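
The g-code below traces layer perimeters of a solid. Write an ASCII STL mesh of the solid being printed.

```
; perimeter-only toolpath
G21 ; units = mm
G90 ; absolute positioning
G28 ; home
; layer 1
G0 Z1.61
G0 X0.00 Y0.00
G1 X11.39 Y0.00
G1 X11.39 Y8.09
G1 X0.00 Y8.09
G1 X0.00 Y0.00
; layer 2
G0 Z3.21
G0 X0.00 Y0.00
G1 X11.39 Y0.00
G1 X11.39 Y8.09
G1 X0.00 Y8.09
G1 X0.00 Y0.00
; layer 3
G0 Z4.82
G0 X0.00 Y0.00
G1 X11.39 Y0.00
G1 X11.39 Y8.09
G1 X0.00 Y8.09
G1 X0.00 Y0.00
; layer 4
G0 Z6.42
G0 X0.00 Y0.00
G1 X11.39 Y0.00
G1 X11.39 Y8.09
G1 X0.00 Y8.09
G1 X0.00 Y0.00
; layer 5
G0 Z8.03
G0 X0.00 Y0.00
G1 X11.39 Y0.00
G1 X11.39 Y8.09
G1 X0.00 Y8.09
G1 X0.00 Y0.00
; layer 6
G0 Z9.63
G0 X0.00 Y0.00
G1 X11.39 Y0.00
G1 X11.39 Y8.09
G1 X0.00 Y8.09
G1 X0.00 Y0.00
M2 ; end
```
solid part
  facet normal 0.0000 0.0000 -1.0000
    outer loop
      vertex 11.39 8.09 0.00
      vertex 11.39 0.00 0.00
      vertex 0.00 0.00 0.00
    endloop
  endfacet
  facet normal 0.0000 0.0000 -1.0000
    outer loop
      vertex 0.00 8.09 0.00
      vertex 11.39 8.09 0.00
      vertex 0.00 0.00 0.00
    endloop
  endfacet
  facet normal 0.0000 0.0000 1.0000
    outer loop
      vertex 0.00 0.00 9.63
      vertex 11.39 0.00 9.63
      vertex 11.39 8.09 9.63
    endloop
  endfacet
  facet normal 0.0000 0.0000 1.0000
    outer loop
      vertex 0.00 0.00 9.63
      vertex 11.39 8.09 9.63
      vertex 0.00 8.09 9.63
    endloop
  endfacet
  facet normal 0.0000 -1.0000 0.0000
    outer loop
      vertex 0.00 0.00 0.00
      vertex 11.39 0.00 0.00
      vertex 11.39 0.00 9.63
    endloop
  endfacet
  facet normal 0.0000 -1.0000 0.0000
    outer loop
      vertex 0.00 0.00 0.00
      vertex 11.39 0.00 9.63
      vertex 0.00 0.00 9.63
    endloop
  endfacet
  facet normal 0.0000 1.0000 0.0000
    outer loop
      vertex 11.39 8.09 9.63
      vertex 11.39 8.09 0.00
      vertex 0.00 8.09 0.00
    endloop
  endfacet
  facet normal 0.0000 1.0000 0.0000
    outer loop
      vertex 0.00 8.09 9.63
      vertex 11.39 8.09 9.63
      vertex 0.00 8.09 0.00
    endloop
  endfacet
  facet normal -1.0000 0.0000 0.0000
    outer loop
      vertex 0.00 8.09 9.63
      vertex 0.00 8.09 0.00
      vertex 0.00 0.00 0.00
    endloop
  endfacet
  facet normal -1.0000 0.0000 0.0000
    outer loop
      vertex 0.00 0.00 9.63
      vertex 0.00 8.09 9.63
      vertex 0.00 0.00 0.00
    endloop
  endfacet
  facet normal 1.0000 0.0000 0.0000
    outer loop
      vertex 11.39 0.00 0.00
      vertex 11.39 8.09 0.00
      vertex 11.39 8.09 9.63
    endloop
  endfacet
  facet normal 1.0000 0.0000 0.0000
    outer loop
      vertex 11.39 0.00 0.00
      vertex 11.39 8.09 9.63
      vertex 11.39 0.00 9.63
    endloop
  endfacet
endsolid part

The G0 Z moves step by Δz≈1.61 mm. Every layer's G1 loop is the same polygon, so the solid is a straight extrusion of it from z=0 to z≈9.63. Closing with flat bottom and top caps and triangulating gives 12 facets — a rectangular box, roughly 11.4 × 8.09 mm footprint and 9.63 mm tall.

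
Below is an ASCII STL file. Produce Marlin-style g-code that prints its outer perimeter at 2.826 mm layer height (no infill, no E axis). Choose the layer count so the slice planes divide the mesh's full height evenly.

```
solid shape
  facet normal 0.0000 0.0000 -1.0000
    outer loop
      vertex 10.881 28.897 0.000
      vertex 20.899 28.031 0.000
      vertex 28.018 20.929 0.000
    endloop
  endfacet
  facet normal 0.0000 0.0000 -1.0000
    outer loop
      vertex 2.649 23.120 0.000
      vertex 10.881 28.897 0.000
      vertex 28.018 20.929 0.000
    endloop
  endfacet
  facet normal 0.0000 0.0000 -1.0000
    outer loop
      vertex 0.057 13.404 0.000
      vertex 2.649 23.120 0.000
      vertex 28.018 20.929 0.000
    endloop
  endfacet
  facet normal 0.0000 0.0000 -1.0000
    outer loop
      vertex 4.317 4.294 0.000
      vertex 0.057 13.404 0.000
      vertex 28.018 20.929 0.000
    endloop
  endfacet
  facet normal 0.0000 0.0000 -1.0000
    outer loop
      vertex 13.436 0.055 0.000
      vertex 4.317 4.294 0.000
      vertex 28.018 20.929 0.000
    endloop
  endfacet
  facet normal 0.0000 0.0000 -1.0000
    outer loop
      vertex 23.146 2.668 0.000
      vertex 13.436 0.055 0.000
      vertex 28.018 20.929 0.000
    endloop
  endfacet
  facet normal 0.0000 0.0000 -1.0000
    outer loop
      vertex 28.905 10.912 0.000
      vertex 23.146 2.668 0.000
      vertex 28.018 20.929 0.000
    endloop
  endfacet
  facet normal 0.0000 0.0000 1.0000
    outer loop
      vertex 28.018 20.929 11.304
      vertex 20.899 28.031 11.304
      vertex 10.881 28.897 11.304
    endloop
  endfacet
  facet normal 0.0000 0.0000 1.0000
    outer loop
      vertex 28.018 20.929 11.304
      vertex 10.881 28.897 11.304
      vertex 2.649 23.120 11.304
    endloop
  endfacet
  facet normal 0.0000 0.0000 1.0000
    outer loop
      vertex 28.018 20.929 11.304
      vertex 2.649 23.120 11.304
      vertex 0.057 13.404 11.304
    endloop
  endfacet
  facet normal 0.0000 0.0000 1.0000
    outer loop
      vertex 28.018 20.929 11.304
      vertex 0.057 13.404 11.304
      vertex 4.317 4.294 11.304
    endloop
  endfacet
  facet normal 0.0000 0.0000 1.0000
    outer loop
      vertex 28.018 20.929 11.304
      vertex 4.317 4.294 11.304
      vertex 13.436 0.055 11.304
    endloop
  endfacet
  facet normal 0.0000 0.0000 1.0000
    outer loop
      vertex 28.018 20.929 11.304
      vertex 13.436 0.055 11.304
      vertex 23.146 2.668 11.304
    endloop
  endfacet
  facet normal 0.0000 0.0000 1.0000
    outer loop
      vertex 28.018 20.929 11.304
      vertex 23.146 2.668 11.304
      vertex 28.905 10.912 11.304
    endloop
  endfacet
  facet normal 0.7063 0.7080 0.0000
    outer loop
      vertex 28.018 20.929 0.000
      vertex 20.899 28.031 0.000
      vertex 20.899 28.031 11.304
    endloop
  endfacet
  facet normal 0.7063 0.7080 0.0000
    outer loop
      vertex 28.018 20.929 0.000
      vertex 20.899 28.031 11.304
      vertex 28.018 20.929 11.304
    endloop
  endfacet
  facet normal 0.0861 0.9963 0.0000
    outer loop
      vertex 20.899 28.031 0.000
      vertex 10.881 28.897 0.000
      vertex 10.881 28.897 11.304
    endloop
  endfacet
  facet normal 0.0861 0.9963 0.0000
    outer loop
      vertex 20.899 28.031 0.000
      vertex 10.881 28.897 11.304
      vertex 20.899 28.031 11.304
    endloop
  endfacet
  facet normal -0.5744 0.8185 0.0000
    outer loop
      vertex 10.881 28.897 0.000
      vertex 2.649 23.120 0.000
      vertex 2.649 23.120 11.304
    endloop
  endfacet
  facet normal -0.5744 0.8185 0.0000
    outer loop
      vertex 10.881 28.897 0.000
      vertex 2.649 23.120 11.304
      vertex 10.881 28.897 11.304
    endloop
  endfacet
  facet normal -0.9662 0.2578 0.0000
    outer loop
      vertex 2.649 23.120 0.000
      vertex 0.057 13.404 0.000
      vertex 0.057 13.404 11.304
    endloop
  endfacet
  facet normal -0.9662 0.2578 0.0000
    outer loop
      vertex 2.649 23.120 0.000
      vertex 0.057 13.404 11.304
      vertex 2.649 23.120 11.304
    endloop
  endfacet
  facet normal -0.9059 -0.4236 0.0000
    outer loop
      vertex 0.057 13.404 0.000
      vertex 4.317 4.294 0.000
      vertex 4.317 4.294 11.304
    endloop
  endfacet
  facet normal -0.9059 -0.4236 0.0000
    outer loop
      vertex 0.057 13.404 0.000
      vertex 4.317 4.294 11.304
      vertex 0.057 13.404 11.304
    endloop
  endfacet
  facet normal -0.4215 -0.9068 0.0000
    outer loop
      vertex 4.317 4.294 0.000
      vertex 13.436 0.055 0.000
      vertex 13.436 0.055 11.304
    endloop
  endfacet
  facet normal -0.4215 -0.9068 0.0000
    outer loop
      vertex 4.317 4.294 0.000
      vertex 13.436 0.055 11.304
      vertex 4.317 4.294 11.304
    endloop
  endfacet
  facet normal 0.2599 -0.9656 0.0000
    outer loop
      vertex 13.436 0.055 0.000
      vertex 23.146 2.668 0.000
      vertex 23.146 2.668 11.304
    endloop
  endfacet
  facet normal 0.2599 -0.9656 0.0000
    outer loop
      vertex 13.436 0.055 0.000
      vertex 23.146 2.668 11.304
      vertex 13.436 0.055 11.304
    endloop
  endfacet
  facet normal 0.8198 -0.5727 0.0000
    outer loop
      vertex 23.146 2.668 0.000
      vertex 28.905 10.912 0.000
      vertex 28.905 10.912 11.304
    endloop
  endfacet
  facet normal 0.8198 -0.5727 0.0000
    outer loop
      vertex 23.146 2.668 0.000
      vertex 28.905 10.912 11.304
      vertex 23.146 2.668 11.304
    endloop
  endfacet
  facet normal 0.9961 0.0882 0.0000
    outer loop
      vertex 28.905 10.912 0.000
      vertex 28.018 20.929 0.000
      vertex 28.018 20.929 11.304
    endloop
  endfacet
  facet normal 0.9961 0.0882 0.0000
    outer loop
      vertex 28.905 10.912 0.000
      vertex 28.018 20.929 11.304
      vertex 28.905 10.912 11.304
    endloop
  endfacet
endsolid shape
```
; perimeter-only toolpath
G21 ; units = mm
G90 ; absolute positioning
G28 ; home
; layer 1
G0 Z2.826
G0 X28.018 Y20.929
G1 X20.899 Y28.031
G1 X10.881 Y28.897
G1 X2.649 Y23.120
G1 X0.057 Y13.404
G1 X4.317 Y4.294
G1 X13.436 Y0.055
G1 X23.146 Y2.668
G1 X28.905 Y10.912
G1 X28.018 Y20.929
; layer 2
G0 Z5.652
G0 X28.018 Y20.929
G1 X20.899 Y28.031
G1 X10.881 Y28.897
G1 X2.649 Y23.120
G1 X0.057 Y13.404
G1 X4.317 Y4.294
G1 X13.436 Y0.055
G1 X23.146 Y2.668
G1 X28.905 Y10.912
G1 X28.018 Y20.929
; layer 3
G0 Z8.478
G0 X28.018 Y20.929
G1 X20.899 Y28.031
G1 X10.881 Y28.897
G1 X2.649 Y23.120
G1 X0.057 Y13.404
G1 X4.317 Y4.294
G1 X13.436 Y0.055
G1 X23.146 Y2.668
G1 X28.905 Y10.912
G1 X28.018 Y20.929
; layer 4
G0 Z11.304
G0 X28.018 Y20.929
G1 X20.899 Y28.031
G1 X10.881 Y28.897
G1 X2.649 Y23.120
G1 X0.057 Y13.404
G1 X4.317 Y4.294
G1 X13.436 Y0.055
G1 X23.146 Y2.668
G1 X28.905 Y10.912
G1 X28.018 Y20.929
M2 ; end

The solid is a regular 9-sided prism (a cylinder approximated with 9 flat sides), circumscribed radius ≈ 14.7 mm, height ≈ 11.3 mm. Slicing at Δz = 2.826 mm — 4 equal slices spanning the solid's height, so layer i sits at z = i·h/4 — gives 4 non-empty perimeters. Each is a 9-segment closed polygon; G0 lifts to the layer z and rapids to the start vertex, then G1 traces the edges.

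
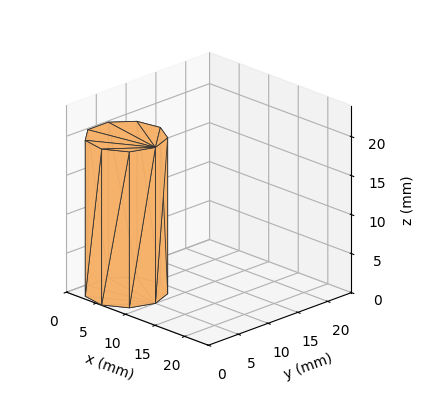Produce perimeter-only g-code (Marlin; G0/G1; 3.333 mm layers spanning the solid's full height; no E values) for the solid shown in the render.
Reading the render: the shape is a regular 9-sided prism (a cylinder approximated with 9 flat sides), circumscribed radius ≈ 5 mm, height ≈ 20 mm (dimensions read to the nearest mm from the axis ticks). For the g-code, the solid's height is divided into equal slices at the stated Δz and each level perimeter traced with G1 moves after a G0 lift.

; perimeter-only toolpath
G21 ; units = mm
G90 ; absolute positioning
G28 ; home
; layer 1
G0 Z3.333
G0 X10.000 Y5.000
G1 X8.830 Y8.214
G1 X5.868 Y9.924
G1 X2.500 Y9.330
G1 X0.302 Y6.710
G1 X0.302 Y3.290
G1 X2.500 Y0.670
G1 X5.868 Y0.076
G1 X8.830 Y1.786
G1 X10.000 Y5.000
; layer 2
G0 Z6.667
G0 X10.000 Y5.000
G1 X8.830 Y8.214
G1 X5.868 Y9.924
G1 X2.500 Y9.330
G1 X0.302 Y6.710
G1 X0.302 Y3.290
G1 X2.500 Y0.670
G1 X5.868 Y0.076
G1 X8.830 Y1.786
G1 X10.000 Y5.000
; layer 3
G0 Z10.000
G0 X10.000 Y5.000
G1 X8.830 Y8.214
G1 X5.868 Y9.924
G1 X2.500 Y9.330
G1 X0.302 Y6.710
G1 X0.302 Y3.290
G1 X2.500 Y0.670
G1 X5.868 Y0.076
G1 X8.830 Y1.786
G1 X10.000 Y5.000
; layer 4
G0 Z13.333
G0 X10.000 Y5.000
G1 X8.830 Y8.214
G1 X5.868 Y9.924
G1 X2.500 Y9.330
G1 X0.302 Y6.710
G1 X0.302 Y3.290
G1 X2.500 Y0.670
G1 X5.868 Y0.076
G1 X8.830 Y1.786
G1 X10.000 Y5.000
; layer 5
G0 Z16.667
G0 X10.000 Y5.000
G1 X8.830 Y8.214
G1 X5.868 Y9.924
G1 X2.500 Y9.330
G1 X0.302 Y6.710
G1 X0.302 Y3.290
G1 X2.500 Y0.670
G1 X5.868 Y0.076
G1 X8.830 Y1.786
G1 X10.000 Y5.000
; layer 6
G0 Z20.000
G0 X10.000 Y5.000
G1 X8.830 Y8.214
G1 X5.868 Y9.924
G1 X2.500 Y9.330
G1 X0.302 Y6.710
G1 X0.302 Y3.290
G1 X2.500 Y0.670
G1 X5.868 Y0.076
G1 X8.830 Y1.786
G1 X10.000 Y5.000
M2 ; end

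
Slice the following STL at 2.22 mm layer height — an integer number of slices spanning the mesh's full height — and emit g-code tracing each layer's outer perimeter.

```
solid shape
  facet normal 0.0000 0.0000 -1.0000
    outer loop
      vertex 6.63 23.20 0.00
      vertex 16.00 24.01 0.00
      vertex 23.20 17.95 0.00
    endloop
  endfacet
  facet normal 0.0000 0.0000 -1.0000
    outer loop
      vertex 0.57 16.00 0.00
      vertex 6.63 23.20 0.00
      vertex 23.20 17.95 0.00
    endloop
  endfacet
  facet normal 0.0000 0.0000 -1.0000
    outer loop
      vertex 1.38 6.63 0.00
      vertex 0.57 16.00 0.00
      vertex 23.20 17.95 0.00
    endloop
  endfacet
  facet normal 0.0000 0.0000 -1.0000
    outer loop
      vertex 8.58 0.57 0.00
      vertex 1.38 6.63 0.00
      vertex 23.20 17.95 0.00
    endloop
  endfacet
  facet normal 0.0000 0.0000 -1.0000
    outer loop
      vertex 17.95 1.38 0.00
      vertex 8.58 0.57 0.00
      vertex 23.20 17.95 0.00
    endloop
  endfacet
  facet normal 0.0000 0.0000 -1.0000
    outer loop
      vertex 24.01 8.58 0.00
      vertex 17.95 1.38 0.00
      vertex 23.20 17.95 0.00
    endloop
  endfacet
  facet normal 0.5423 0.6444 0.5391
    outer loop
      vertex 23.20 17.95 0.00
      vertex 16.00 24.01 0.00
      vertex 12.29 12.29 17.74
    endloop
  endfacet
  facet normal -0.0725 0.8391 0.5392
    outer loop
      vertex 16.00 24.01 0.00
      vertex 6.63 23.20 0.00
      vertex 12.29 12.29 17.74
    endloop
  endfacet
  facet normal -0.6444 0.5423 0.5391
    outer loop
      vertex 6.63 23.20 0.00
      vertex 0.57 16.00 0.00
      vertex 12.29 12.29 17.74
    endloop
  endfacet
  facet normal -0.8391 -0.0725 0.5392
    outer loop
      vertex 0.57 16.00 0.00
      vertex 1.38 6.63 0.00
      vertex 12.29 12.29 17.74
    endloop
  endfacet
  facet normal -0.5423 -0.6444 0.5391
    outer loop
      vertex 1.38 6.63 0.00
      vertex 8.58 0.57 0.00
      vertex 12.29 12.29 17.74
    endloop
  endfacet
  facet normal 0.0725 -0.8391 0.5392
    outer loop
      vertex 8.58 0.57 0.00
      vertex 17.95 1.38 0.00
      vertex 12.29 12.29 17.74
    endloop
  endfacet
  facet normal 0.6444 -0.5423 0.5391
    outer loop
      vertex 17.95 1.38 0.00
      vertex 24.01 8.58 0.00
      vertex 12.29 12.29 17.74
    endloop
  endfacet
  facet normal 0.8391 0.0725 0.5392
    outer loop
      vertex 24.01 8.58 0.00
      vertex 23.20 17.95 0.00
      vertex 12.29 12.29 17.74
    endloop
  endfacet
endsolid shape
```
; perimeter-only toolpath
G21 ; units = mm
G90 ; absolute positioning
G28 ; home
; layer 1
G0 Z2.22
G0 X21.84 Y17.24
G1 X15.54 Y22.55
G1 X7.34 Y21.84
G1 X2.03 Y15.54
G1 X2.74 Y7.34
G1 X9.04 Y2.03
G1 X17.24 Y2.74
G1 X22.55 Y9.04
G1 X21.84 Y17.24
; layer 2
G0 Z4.43
G0 X20.47 Y16.53
G1 X15.07 Y21.08
G1 X8.04 Y20.47
G1 X3.50 Y15.07
G1 X4.11 Y8.04
G1 X9.51 Y3.50
G1 X16.53 Y4.11
G1 X21.08 Y9.51
G1 X20.47 Y16.53
; layer 3
G0 Z6.65
G0 X19.11 Y15.83
G1 X14.61 Y19.62
G1 X8.75 Y19.11
G1 X4.96 Y14.61
G1 X5.47 Y8.75
G1 X9.97 Y4.96
G1 X15.83 Y5.47
G1 X19.62 Y9.97
G1 X19.11 Y15.83
; layer 4
G0 Z8.87
G0 X17.74 Y15.12
G1 X14.14 Y18.15
G1 X9.46 Y17.74
G1 X6.43 Y14.14
G1 X6.83 Y9.46
G1 X10.43 Y6.43
G1 X15.12 Y6.83
G1 X18.15 Y10.43
G1 X17.74 Y15.12
; layer 5
G0 Z11.09
G0 X16.38 Y14.41
G1 X13.68 Y16.68
G1 X10.17 Y16.38
G1 X7.89 Y13.68
G1 X8.20 Y10.17
G1 X10.90 Y7.89
G1 X14.41 Y8.20
G1 X16.68 Y10.90
G1 X16.38 Y14.41
; layer 6
G0 Z13.30
G0 X15.02 Y13.70
G1 X13.22 Y15.22
G1 X10.88 Y15.02
G1 X9.36 Y13.22
G1 X9.56 Y10.88
G1 X11.36 Y9.36
G1 X13.70 Y9.56
G1 X15.22 Y11.36
G1 X15.02 Y13.70
; layer 7
G0 Z15.52
G0 X13.65 Y13.00
G1 X12.75 Y13.76
G1 X11.58 Y13.65
G1 X10.82 Y12.75
G1 X10.93 Y11.58
G1 X11.83 Y10.82
G1 X13.00 Y10.93
G1 X13.76 Y11.83
G1 X13.65 Y13.00
M2 ; end

The solid is a regular 8-sided pyramid, base circumscribed radius ≈ 12.3 mm, apex at z ≈ 17.7 mm. Slicing at Δz = 2.22 mm — 8 equal slices spanning the solid's height, so layer i sits at z = i·h/8 — gives 7 non-empty perimeters. Each is a 8-segment closed polygon; G0 lifts to the layer z and rapids to the start vertex, then G1 traces the edges. The cross-section shrinks linearly with z (the slice at the apex is degenerate and omitted).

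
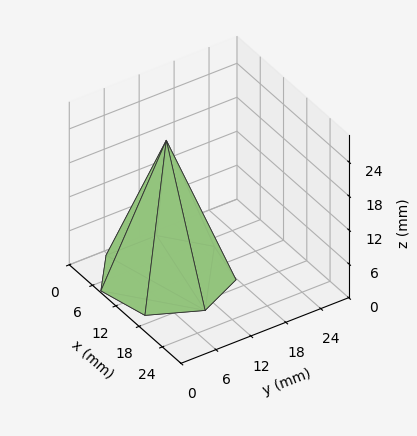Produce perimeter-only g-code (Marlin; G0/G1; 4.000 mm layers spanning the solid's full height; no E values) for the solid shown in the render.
Reading the render: the shape is a regular 7-sided pyramid, base circumscribed radius ≈ 10 mm, apex at z ≈ 24 mm (dimensions read to the nearest mm from the axis ticks). For the g-code, the solid's height is divided into equal slices at the stated Δz and each level perimeter traced with G1 moves after a G0 lift.

; perimeter-only toolpath
G21 ; units = mm
G90 ; absolute positioning
G28 ; home
; layer 1
G0 Z4.000
G0 X18.333 Y10.000
G1 X15.196 Y16.515
G1 X8.146 Y18.124
G1 X2.492 Y13.616
G1 X2.492 Y6.384
G1 X8.146 Y1.876
G1 X15.196 Y3.485
G1 X18.333 Y10.000
; layer 2
G0 Z8.000
G0 X16.667 Y10.000
G1 X14.157 Y15.212
G1 X8.517 Y16.499
G1 X3.993 Y12.893
G1 X3.993 Y7.107
G1 X8.517 Y3.501
G1 X14.157 Y4.788
G1 X16.667 Y10.000
; layer 3
G0 Z12.000
G0 X15.000 Y10.000
G1 X13.117 Y13.909
G1 X8.887 Y14.874
G1 X5.495 Y12.169
G1 X5.495 Y7.830
G1 X8.887 Y5.125
G1 X13.117 Y6.091
G1 X15.000 Y10.000
; layer 4
G0 Z16.000
G0 X13.333 Y10.000
G1 X12.078 Y12.606
G1 X9.258 Y13.250
G1 X6.997 Y11.446
G1 X6.997 Y8.554
G1 X9.258 Y6.750
G1 X12.078 Y7.394
G1 X13.333 Y10.000
; layer 5
G0 Z20.000
G0 X11.667 Y10.000
G1 X11.039 Y11.303
G1 X9.629 Y11.625
G1 X8.498 Y10.723
G1 X8.498 Y9.277
G1 X9.629 Y8.375
G1 X11.039 Y8.697
G1 X11.667 Y10.000
M2 ; end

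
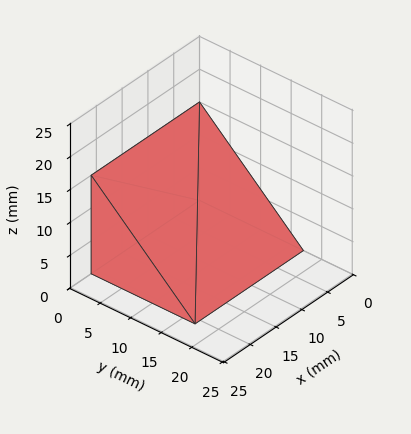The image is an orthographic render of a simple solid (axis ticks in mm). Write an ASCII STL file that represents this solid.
Reading the render: the shape is a wedge (ramp): 21 × 17 mm base, rising to 15 mm along the y=0 edge and sloping linearly to z=0 at y=17 (dimensions read to the nearest mm from the axis ticks). For the STL, each face is triangulated and given an outward normal.

solid part
  facet normal 0.0000 0.0000 -1.0000
    outer loop
      vertex 21.0 17.0 0.0
      vertex 21.0 0.0 0.0
      vertex 0.0 0.0 0.0
    endloop
  endfacet
  facet normal 0.0000 0.0000 -1.0000
    outer loop
      vertex 0.0 17.0 0.0
      vertex 21.0 17.0 0.0
      vertex 0.0 0.0 0.0
    endloop
  endfacet
  facet normal 0.0000 -1.0000 0.0000
    outer loop
      vertex 0.0 0.0 0.0
      vertex 21.0 0.0 0.0
      vertex 21.0 0.0 15.0
    endloop
  endfacet
  facet normal 0.0000 -1.0000 0.0000
    outer loop
      vertex 0.0 0.0 0.0
      vertex 21.0 0.0 15.0
      vertex 0.0 0.0 15.0
    endloop
  endfacet
  facet normal 0.0000 0.6616 0.7498
    outer loop
      vertex 0.0 0.0 15.0
      vertex 21.0 0.0 15.0
      vertex 21.0 17.0 0.0
    endloop
  endfacet
  facet normal 0.0000 0.6616 0.7498
    outer loop
      vertex 0.0 0.0 15.0
      vertex 21.0 17.0 0.0
      vertex 0.0 17.0 0.0
    endloop
  endfacet
  facet normal -1.0000 0.0000 0.0000
    outer loop
      vertex 0.0 0.0 15.0
      vertex 0.0 17.0 0.0
      vertex 0.0 0.0 0.0
    endloop
  endfacet
  facet normal 1.0000 0.0000 0.0000
    outer loop
      vertex 21.0 0.0 0.0
      vertex 21.0 17.0 0.0
      vertex 21.0 0.0 15.0
    endloop
  endfacet
endsolid part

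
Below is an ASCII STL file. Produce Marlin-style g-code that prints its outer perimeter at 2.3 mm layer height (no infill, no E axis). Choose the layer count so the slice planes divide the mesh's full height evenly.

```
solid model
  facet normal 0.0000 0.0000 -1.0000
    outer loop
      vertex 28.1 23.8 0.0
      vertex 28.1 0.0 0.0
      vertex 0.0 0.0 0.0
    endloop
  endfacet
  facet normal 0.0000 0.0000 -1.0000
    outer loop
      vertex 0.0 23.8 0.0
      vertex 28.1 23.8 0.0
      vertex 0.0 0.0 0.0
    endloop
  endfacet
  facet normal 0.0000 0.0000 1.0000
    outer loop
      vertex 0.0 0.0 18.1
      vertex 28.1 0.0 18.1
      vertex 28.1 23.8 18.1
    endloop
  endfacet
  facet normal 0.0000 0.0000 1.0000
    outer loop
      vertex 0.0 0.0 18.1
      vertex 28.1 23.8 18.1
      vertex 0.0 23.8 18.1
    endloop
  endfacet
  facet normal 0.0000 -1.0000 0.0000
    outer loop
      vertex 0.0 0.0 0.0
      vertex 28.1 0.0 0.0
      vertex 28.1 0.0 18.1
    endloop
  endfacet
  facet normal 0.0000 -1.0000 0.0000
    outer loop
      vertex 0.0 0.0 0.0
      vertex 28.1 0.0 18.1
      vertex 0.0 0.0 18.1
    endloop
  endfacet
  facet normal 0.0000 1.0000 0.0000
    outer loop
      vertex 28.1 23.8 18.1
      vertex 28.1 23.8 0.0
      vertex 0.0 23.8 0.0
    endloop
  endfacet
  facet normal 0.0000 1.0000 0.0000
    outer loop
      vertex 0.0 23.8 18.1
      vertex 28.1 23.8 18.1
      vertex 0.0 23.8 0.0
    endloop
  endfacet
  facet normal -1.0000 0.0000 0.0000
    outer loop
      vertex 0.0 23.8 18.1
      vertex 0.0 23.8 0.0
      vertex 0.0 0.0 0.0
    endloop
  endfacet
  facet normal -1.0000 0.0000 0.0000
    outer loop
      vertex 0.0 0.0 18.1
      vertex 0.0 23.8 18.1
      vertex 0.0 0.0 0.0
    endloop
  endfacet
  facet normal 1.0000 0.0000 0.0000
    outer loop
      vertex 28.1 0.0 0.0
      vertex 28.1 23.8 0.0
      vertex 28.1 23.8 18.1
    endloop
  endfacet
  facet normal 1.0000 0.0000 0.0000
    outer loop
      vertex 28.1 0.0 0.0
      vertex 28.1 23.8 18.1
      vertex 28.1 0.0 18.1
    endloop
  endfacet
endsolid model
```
; perimeter-only toolpath
G21 ; units = mm
G90 ; absolute positioning
G28 ; home
; layer 1
G0 Z2.3
G0 X0.0 Y0.0
G1 X28.1 Y0.0
G1 X28.1 Y23.8
G1 X0.0 Y23.8
G1 X0.0 Y0.0
; layer 2
G0 Z4.5
G0 X0.0 Y0.0
G1 X28.1 Y0.0
G1 X28.1 Y23.8
G1 X0.0 Y23.8
G1 X0.0 Y0.0
; layer 3
G0 Z6.8
G0 X0.0 Y0.0
G1 X28.1 Y0.0
G1 X28.1 Y23.8
G1 X0.0 Y23.8
G1 X0.0 Y0.0
; layer 4
G0 Z9.1
G0 X0.0 Y0.0
G1 X28.1 Y0.0
G1 X28.1 Y23.8
G1 X0.0 Y23.8
G1 X0.0 Y0.0
; layer 5
G0 Z11.3
G0 X0.0 Y0.0
G1 X28.1 Y0.0
G1 X28.1 Y23.8
G1 X0.0 Y23.8
G1 X0.0 Y0.0
; layer 6
G0 Z13.6
G0 X0.0 Y0.0
G1 X28.1 Y0.0
G1 X28.1 Y23.8
G1 X0.0 Y23.8
G1 X0.0 Y0.0
; layer 7
G0 Z15.8
G0 X0.0 Y0.0
G1 X28.1 Y0.0
G1 X28.1 Y23.8
G1 X0.0 Y23.8
G1 X0.0 Y0.0
; layer 8
G0 Z18.1
G0 X0.0 Y0.0
G1 X28.1 Y0.0
G1 X28.1 Y23.8
G1 X0.0 Y23.8
G1 X0.0 Y0.0
M2 ; end

The solid is a rectangular box, roughly 28.1 × 23.8 mm footprint and 18.1 mm tall. Slicing at Δz = 2.3 mm — 8 equal slices spanning the solid's height, so layer i sits at z = i·h/8 — gives 8 non-empty perimeters. Each is a 4-segment closed polygon; G0 lifts to the layer z and rapids to the start vertex, then G1 traces the edges.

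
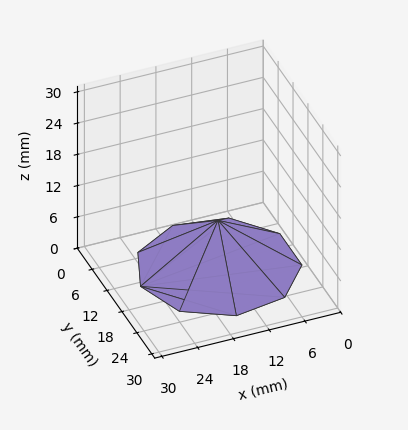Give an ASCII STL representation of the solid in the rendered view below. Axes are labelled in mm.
Reading the render: the shape is a regular 9-sided pyramid, base circumscribed radius ≈ 13 mm, apex at z ≈ 9 mm (dimensions read to the nearest mm from the axis ticks). For the STL, each face is triangulated and given an outward normal.

solid part
  facet normal 0.0000 0.0000 -1.0000
    outer loop
      vertex 15.257 25.803 0.000
      vertex 22.959 21.356 0.000
      vertex 26.000 13.000 0.000
    endloop
  endfacet
  facet normal 0.0000 0.0000 -1.0000
    outer loop
      vertex 6.500 24.258 0.000
      vertex 15.257 25.803 0.000
      vertex 26.000 13.000 0.000
    endloop
  endfacet
  facet normal 0.0000 0.0000 -1.0000
    outer loop
      vertex 0.784 17.446 0.000
      vertex 6.500 24.258 0.000
      vertex 26.000 13.000 0.000
    endloop
  endfacet
  facet normal 0.0000 0.0000 -1.0000
    outer loop
      vertex 0.784 8.554 0.000
      vertex 0.784 17.446 0.000
      vertex 26.000 13.000 0.000
    endloop
  endfacet
  facet normal 0.0000 0.0000 -1.0000
    outer loop
      vertex 6.500 1.742 0.000
      vertex 0.784 8.554 0.000
      vertex 26.000 13.000 0.000
    endloop
  endfacet
  facet normal 0.0000 0.0000 -1.0000
    outer loop
      vertex 15.257 0.197 0.000
      vertex 6.500 1.742 0.000
      vertex 26.000 13.000 0.000
    endloop
  endfacet
  facet normal 0.0000 0.0000 -1.0000
    outer loop
      vertex 22.959 4.644 0.000
      vertex 15.257 0.197 0.000
      vertex 26.000 13.000 0.000
    endloop
  endfacet
  facet normal 0.5574 0.2028 0.8051
    outer loop
      vertex 26.000 13.000 0.000
      vertex 22.959 21.356 0.000
      vertex 13.000 13.000 9.000
    endloop
  endfacet
  facet normal 0.2966 0.5137 0.8051
    outer loop
      vertex 22.959 21.356 0.000
      vertex 15.257 25.803 0.000
      vertex 13.000 13.000 9.000
    endloop
  endfacet
  facet normal -0.1031 0.5841 0.8051
    outer loop
      vertex 15.257 25.803 0.000
      vertex 6.500 24.258 0.000
      vertex 13.000 13.000 9.000
    endloop
  endfacet
  facet normal -0.4544 0.3813 0.8051
    outer loop
      vertex 6.500 24.258 0.000
      vertex 0.784 17.446 0.000
      vertex 13.000 13.000 9.000
    endloop
  endfacet
  facet normal -0.5931 0.0000 0.8051
    outer loop
      vertex 0.784 17.446 0.000
      vertex 0.784 8.554 0.000
      vertex 13.000 13.000 9.000
    endloop
  endfacet
  facet normal -0.4544 -0.3813 0.8051
    outer loop
      vertex 0.784 8.554 0.000
      vertex 6.500 1.742 0.000
      vertex 13.000 13.000 9.000
    endloop
  endfacet
  facet normal -0.1031 -0.5841 0.8051
    outer loop
      vertex 6.500 1.742 0.000
      vertex 15.257 0.197 0.000
      vertex 13.000 13.000 9.000
    endloop
  endfacet
  facet normal 0.2966 -0.5137 0.8051
    outer loop
      vertex 15.257 0.197 0.000
      vertex 22.959 4.644 0.000
      vertex 13.000 13.000 9.000
    endloop
  endfacet
  facet normal 0.5574 -0.2028 0.8051
    outer loop
      vertex 22.959 4.644 0.000
      vertex 26.000 13.000 0.000
      vertex 13.000 13.000 9.000
    endloop
  endfacet
endsolid part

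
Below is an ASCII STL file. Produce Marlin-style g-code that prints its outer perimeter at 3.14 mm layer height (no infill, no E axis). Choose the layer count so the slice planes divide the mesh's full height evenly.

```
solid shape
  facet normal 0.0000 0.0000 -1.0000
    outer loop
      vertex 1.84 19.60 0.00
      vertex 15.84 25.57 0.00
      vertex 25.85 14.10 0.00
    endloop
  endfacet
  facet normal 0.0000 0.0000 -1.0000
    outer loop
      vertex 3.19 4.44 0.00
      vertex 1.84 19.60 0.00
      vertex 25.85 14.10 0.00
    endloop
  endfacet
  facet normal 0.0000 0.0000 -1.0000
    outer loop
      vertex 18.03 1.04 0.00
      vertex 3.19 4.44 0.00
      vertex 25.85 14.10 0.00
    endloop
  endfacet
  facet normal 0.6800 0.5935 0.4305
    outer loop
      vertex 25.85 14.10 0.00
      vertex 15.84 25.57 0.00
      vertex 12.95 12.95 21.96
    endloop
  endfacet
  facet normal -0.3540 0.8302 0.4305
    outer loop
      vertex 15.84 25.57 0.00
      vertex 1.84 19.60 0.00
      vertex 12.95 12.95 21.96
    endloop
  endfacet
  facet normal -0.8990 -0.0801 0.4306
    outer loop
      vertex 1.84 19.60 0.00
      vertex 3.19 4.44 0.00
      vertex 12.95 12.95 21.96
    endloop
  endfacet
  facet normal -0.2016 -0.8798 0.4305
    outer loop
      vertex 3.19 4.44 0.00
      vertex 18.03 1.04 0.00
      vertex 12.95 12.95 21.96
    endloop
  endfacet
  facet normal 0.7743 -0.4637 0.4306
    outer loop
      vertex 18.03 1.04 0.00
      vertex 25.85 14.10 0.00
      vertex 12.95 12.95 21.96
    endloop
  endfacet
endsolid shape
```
; perimeter-only toolpath
G21 ; units = mm
G90 ; absolute positioning
G28 ; home
; layer 1
G0 Z3.14
G0 X24.01 Y13.94
G1 X15.43 Y23.77
G1 X3.43 Y18.65
G1 X4.58 Y5.66
G1 X17.30 Y2.74
G1 X24.01 Y13.94
; layer 2
G0 Z6.27
G0 X22.16 Y13.77
G1 X15.01 Y21.96
G1 X5.01 Y17.70
G1 X5.98 Y6.87
G1 X16.58 Y4.44
G1 X22.16 Y13.77
; layer 3
G0 Z9.41
G0 X20.32 Y13.61
G1 X14.60 Y20.16
G1 X6.60 Y16.75
G1 X7.37 Y8.09
G1 X15.85 Y6.14
G1 X20.32 Y13.61
; layer 4
G0 Z12.55
G0 X18.48 Y13.44
G1 X14.19 Y18.36
G1 X8.19 Y15.80
G1 X8.77 Y9.30
G1 X15.13 Y7.85
G1 X18.48 Y13.44
; layer 5
G0 Z15.69
G0 X16.64 Y13.28
G1 X13.78 Y16.56
G1 X9.78 Y14.85
G1 X10.16 Y10.52
G1 X14.40 Y9.55
G1 X16.64 Y13.28
; layer 6
G0 Z18.82
G0 X14.79 Y13.11
G1 X13.36 Y14.75
G1 X11.36 Y13.90
G1 X11.56 Y11.73
G1 X13.68 Y11.25
G1 X14.79 Y13.11
M2 ; end

The solid is a regular 5-sided pyramid, base circumscribed radius ≈ 12.9 mm, apex at z ≈ 22 mm. Slicing at Δz = 3.14 mm — 7 equal slices spanning the solid's height, so layer i sits at z = i·h/7 — gives 6 non-empty perimeters. Each is a 5-segment closed polygon; G0 lifts to the layer z and rapids to the start vertex, then G1 traces the edges. The cross-section shrinks linearly with z (the slice at the apex is degenerate and omitted).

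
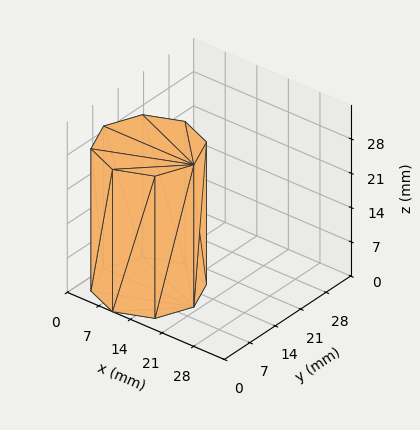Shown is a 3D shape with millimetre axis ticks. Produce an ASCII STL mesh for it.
Reading the render: the shape is a regular 8-sided prism (a cylinder approximated with 8 flat sides), circumscribed radius ≈ 10 mm, height ≈ 29 mm (dimensions read to the nearest mm from the axis ticks). For the STL, each face is triangulated and given an outward normal.

solid part
  facet normal 0.0000 0.0000 -1.0000
    outer loop
      vertex 10.0 20.0 0.0
      vertex 17.1 17.1 0.0
      vertex 20.0 10.0 0.0
    endloop
  endfacet
  facet normal 0.0000 0.0000 -1.0000
    outer loop
      vertex 2.9 17.1 0.0
      vertex 10.0 20.0 0.0
      vertex 20.0 10.0 0.0
    endloop
  endfacet
  facet normal 0.0000 0.0000 -1.0000
    outer loop
      vertex 0.0 10.0 0.0
      vertex 2.9 17.1 0.0
      vertex 20.0 10.0 0.0
    endloop
  endfacet
  facet normal 0.0000 0.0000 -1.0000
    outer loop
      vertex 2.9 2.9 0.0
      vertex 0.0 10.0 0.0
      vertex 20.0 10.0 0.0
    endloop
  endfacet
  facet normal 0.0000 0.0000 -1.0000
    outer loop
      vertex 10.0 0.0 0.0
      vertex 2.9 2.9 0.0
      vertex 20.0 10.0 0.0
    endloop
  endfacet
  facet normal 0.0000 0.0000 -1.0000
    outer loop
      vertex 17.1 2.9 0.0
      vertex 10.0 0.0 0.0
      vertex 20.0 10.0 0.0
    endloop
  endfacet
  facet normal 0.0000 0.0000 1.0000
    outer loop
      vertex 20.0 10.0 29.0
      vertex 17.1 17.1 29.0
      vertex 10.0 20.0 29.0
    endloop
  endfacet
  facet normal 0.0000 0.0000 1.0000
    outer loop
      vertex 20.0 10.0 29.0
      vertex 10.0 20.0 29.0
      vertex 2.9 17.1 29.0
    endloop
  endfacet
  facet normal 0.0000 0.0000 1.0000
    outer loop
      vertex 20.0 10.0 29.0
      vertex 2.9 17.1 29.0
      vertex 0.0 10.0 29.0
    endloop
  endfacet
  facet normal 0.0000 0.0000 1.0000
    outer loop
      vertex 20.0 10.0 29.0
      vertex 0.0 10.0 29.0
      vertex 2.9 2.9 29.0
    endloop
  endfacet
  facet normal 0.0000 0.0000 1.0000
    outer loop
      vertex 20.0 10.0 29.0
      vertex 2.9 2.9 29.0
      vertex 10.0 0.0 29.0
    endloop
  endfacet
  facet normal 0.0000 0.0000 1.0000
    outer loop
      vertex 20.0 10.0 29.0
      vertex 10.0 0.0 29.0
      vertex 17.1 2.9 29.0
    endloop
  endfacet
  facet normal 0.9258 0.3781 0.0000
    outer loop
      vertex 20.0 10.0 0.0
      vertex 17.1 17.1 0.0
      vertex 17.1 17.1 29.0
    endloop
  endfacet
  facet normal 0.9258 0.3781 0.0000
    outer loop
      vertex 20.0 10.0 0.0
      vertex 17.1 17.1 29.0
      vertex 20.0 10.0 29.0
    endloop
  endfacet
  facet normal 0.3781 0.9258 0.0000
    outer loop
      vertex 17.1 17.1 0.0
      vertex 10.0 20.0 0.0
      vertex 10.0 20.0 29.0
    endloop
  endfacet
  facet normal 0.3781 0.9258 0.0000
    outer loop
      vertex 17.1 17.1 0.0
      vertex 10.0 20.0 29.0
      vertex 17.1 17.1 29.0
    endloop
  endfacet
  facet normal -0.3781 0.9258 0.0000
    outer loop
      vertex 10.0 20.0 0.0
      vertex 2.9 17.1 0.0
      vertex 2.9 17.1 29.0
    endloop
  endfacet
  facet normal -0.3781 0.9258 0.0000
    outer loop
      vertex 10.0 20.0 0.0
      vertex 2.9 17.1 29.0
      vertex 10.0 20.0 29.0
    endloop
  endfacet
  facet normal -0.9258 0.3781 0.0000
    outer loop
      vertex 2.9 17.1 0.0
      vertex 0.0 10.0 0.0
      vertex 0.0 10.0 29.0
    endloop
  endfacet
  facet normal -0.9258 0.3781 0.0000
    outer loop
      vertex 2.9 17.1 0.0
      vertex 0.0 10.0 29.0
      vertex 2.9 17.1 29.0
    endloop
  endfacet
  facet normal -0.9258 -0.3781 0.0000
    outer loop
      vertex 0.0 10.0 0.0
      vertex 2.9 2.9 0.0
      vertex 2.9 2.9 29.0
    endloop
  endfacet
  facet normal -0.9258 -0.3781 0.0000
    outer loop
      vertex 0.0 10.0 0.0
      vertex 2.9 2.9 29.0
      vertex 0.0 10.0 29.0
    endloop
  endfacet
  facet normal -0.3781 -0.9258 0.0000
    outer loop
      vertex 2.9 2.9 0.0
      vertex 10.0 0.0 0.0
      vertex 10.0 0.0 29.0
    endloop
  endfacet
  facet normal -0.3781 -0.9258 0.0000
    outer loop
      vertex 2.9 2.9 0.0
      vertex 10.0 0.0 29.0
      vertex 2.9 2.9 29.0
    endloop
  endfacet
  facet normal 0.3781 -0.9258 0.0000
    outer loop
      vertex 10.0 0.0 0.0
      vertex 17.1 2.9 0.0
      vertex 17.1 2.9 29.0
    endloop
  endfacet
  facet normal 0.3781 -0.9258 0.0000
    outer loop
      vertex 10.0 0.0 0.0
      vertex 17.1 2.9 29.0
      vertex 10.0 0.0 29.0
    endloop
  endfacet
  facet normal 0.9258 -0.3781 0.0000
    outer loop
      vertex 17.1 2.9 0.0
      vertex 20.0 10.0 0.0
      vertex 20.0 10.0 29.0
    endloop
  endfacet
  facet normal 0.9258 -0.3781 0.0000
    outer loop
      vertex 17.1 2.9 0.0
      vertex 20.0 10.0 29.0
      vertex 17.1 2.9 29.0
    endloop
  endfacet
endsolid part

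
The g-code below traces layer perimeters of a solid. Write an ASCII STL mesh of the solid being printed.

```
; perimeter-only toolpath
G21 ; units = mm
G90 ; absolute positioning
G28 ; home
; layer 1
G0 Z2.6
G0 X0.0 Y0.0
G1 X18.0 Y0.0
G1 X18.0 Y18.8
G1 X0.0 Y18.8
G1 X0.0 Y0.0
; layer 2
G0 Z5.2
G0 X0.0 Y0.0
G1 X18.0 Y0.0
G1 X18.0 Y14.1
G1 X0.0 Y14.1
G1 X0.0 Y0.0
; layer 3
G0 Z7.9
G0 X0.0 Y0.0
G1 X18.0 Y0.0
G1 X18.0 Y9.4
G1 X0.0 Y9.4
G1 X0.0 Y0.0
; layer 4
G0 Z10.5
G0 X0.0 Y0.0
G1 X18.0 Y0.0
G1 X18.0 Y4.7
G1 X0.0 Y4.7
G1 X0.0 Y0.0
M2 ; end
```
solid part
  facet normal 0.0000 0.0000 -1.0000
    outer loop
      vertex 18.0 23.5 0.0
      vertex 18.0 0.0 0.0
      vertex 0.0 0.0 0.0
    endloop
  endfacet
  facet normal 0.0000 0.0000 -1.0000
    outer loop
      vertex 0.0 23.5 0.0
      vertex 18.0 23.5 0.0
      vertex 0.0 0.0 0.0
    endloop
  endfacet
  facet normal 0.0000 -1.0000 0.0000
    outer loop
      vertex 0.0 0.0 0.0
      vertex 18.0 0.0 0.0
      vertex 18.0 0.0 13.1
    endloop
  endfacet
  facet normal 0.0000 -1.0000 0.0000
    outer loop
      vertex 0.0 0.0 0.0
      vertex 18.0 0.0 13.1
      vertex 0.0 0.0 13.1
    endloop
  endfacet
  facet normal 0.0000 0.4869 0.8735
    outer loop
      vertex 0.0 0.0 13.1
      vertex 18.0 0.0 13.1
      vertex 18.0 23.5 0.0
    endloop
  endfacet
  facet normal 0.0000 0.4869 0.8735
    outer loop
      vertex 0.0 0.0 13.1
      vertex 18.0 23.5 0.0
      vertex 0.0 23.5 0.0
    endloop
  endfacet
  facet normal -1.0000 0.0000 0.0000
    outer loop
      vertex 0.0 0.0 13.1
      vertex 0.0 23.5 0.0
      vertex 0.0 0.0 0.0
    endloop
  endfacet
  facet normal 1.0000 0.0000 0.0000
    outer loop
      vertex 18.0 0.0 0.0
      vertex 18.0 23.5 0.0
      vertex 18.0 0.0 13.1
    endloop
  endfacet
endsolid part

The G0 Z moves step by Δz≈2.6 mm. The G1 loops shrink linearly with z, so the solid tapers from its base footprint up to z≈13.1. Closing with a flat bottom cap and the tapered top and triangulating gives 8 facets — a wedge (ramp): 18 × 23.5 mm base, rising to 13.1 mm along the y=0 edge and sloping linearly to z=0 at y=23.5.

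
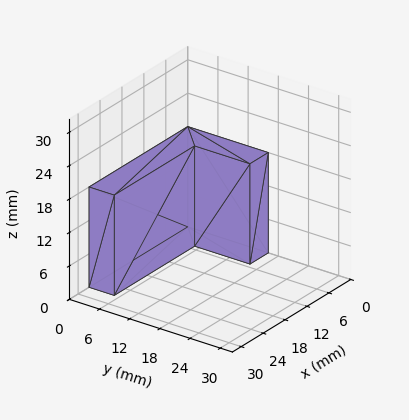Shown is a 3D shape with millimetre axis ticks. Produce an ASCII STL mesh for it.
Reading the render: the shape is an L-shaped prism: outer 27 × 16 mm, arm thicknesses ≈ 5 mm (horizontal) and 5 mm (vertical), extruded 18 mm in z (dimensions read to the nearest mm from the axis ticks). For the STL, each face is triangulated and given an outward normal.

solid part
  facet normal 0.0000 0.0000 -1.0000
    outer loop
      vertex 27.000 5.000 0.000
      vertex 27.000 0.000 0.000
      vertex 0.000 0.000 0.000
    endloop
  endfacet
  facet normal 0.0000 0.0000 -1.0000
    outer loop
      vertex 5.000 5.000 0.000
      vertex 27.000 5.000 0.000
      vertex 0.000 0.000 0.000
    endloop
  endfacet
  facet normal 0.0000 0.0000 -1.0000
    outer loop
      vertex 5.000 16.000 0.000
      vertex 5.000 5.000 0.000
      vertex 0.000 0.000 0.000
    endloop
  endfacet
  facet normal 0.0000 0.0000 -1.0000
    outer loop
      vertex 0.000 16.000 0.000
      vertex 5.000 16.000 0.000
      vertex 0.000 0.000 0.000
    endloop
  endfacet
  facet normal 0.0000 0.0000 1.0000
    outer loop
      vertex 0.000 0.000 18.000
      vertex 27.000 0.000 18.000
      vertex 27.000 5.000 18.000
    endloop
  endfacet
  facet normal 0.0000 0.0000 1.0000
    outer loop
      vertex 0.000 0.000 18.000
      vertex 27.000 5.000 18.000
      vertex 5.000 5.000 18.000
    endloop
  endfacet
  facet normal 0.0000 0.0000 1.0000
    outer loop
      vertex 0.000 0.000 18.000
      vertex 5.000 5.000 18.000
      vertex 5.000 16.000 18.000
    endloop
  endfacet
  facet normal 0.0000 0.0000 1.0000
    outer loop
      vertex 0.000 0.000 18.000
      vertex 5.000 16.000 18.000
      vertex 0.000 16.000 18.000
    endloop
  endfacet
  facet normal 0.0000 -1.0000 0.0000
    outer loop
      vertex 0.000 0.000 0.000
      vertex 27.000 0.000 0.000
      vertex 27.000 0.000 18.000
    endloop
  endfacet
  facet normal 0.0000 -1.0000 0.0000
    outer loop
      vertex 0.000 0.000 0.000
      vertex 27.000 0.000 18.000
      vertex 0.000 0.000 18.000
    endloop
  endfacet
  facet normal 1.0000 0.0000 0.0000
    outer loop
      vertex 27.000 0.000 0.000
      vertex 27.000 5.000 0.000
      vertex 27.000 5.000 18.000
    endloop
  endfacet
  facet normal 1.0000 0.0000 0.0000
    outer loop
      vertex 27.000 0.000 0.000
      vertex 27.000 5.000 18.000
      vertex 27.000 0.000 18.000
    endloop
  endfacet
  facet normal 0.0000 1.0000 0.0000
    outer loop
      vertex 27.000 5.000 0.000
      vertex 5.000 5.000 0.000
      vertex 5.000 5.000 18.000
    endloop
  endfacet
  facet normal 0.0000 1.0000 0.0000
    outer loop
      vertex 27.000 5.000 0.000
      vertex 5.000 5.000 18.000
      vertex 27.000 5.000 18.000
    endloop
  endfacet
  facet normal 1.0000 0.0000 0.0000
    outer loop
      vertex 5.000 5.000 0.000
      vertex 5.000 16.000 0.000
      vertex 5.000 16.000 18.000
    endloop
  endfacet
  facet normal 1.0000 0.0000 0.0000
    outer loop
      vertex 5.000 5.000 0.000
      vertex 5.000 16.000 18.000
      vertex 5.000 5.000 18.000
    endloop
  endfacet
  facet normal 0.0000 1.0000 0.0000
    outer loop
      vertex 5.000 16.000 0.000
      vertex 0.000 16.000 0.000
      vertex 0.000 16.000 18.000
    endloop
  endfacet
  facet normal 0.0000 1.0000 0.0000
    outer loop
      vertex 5.000 16.000 0.000
      vertex 0.000 16.000 18.000
      vertex 5.000 16.000 18.000
    endloop
  endfacet
  facet normal -1.0000 0.0000 0.0000
    outer loop
      vertex 0.000 16.000 0.000
      vertex 0.000 0.000 0.000
      vertex 0.000 0.000 18.000
    endloop
  endfacet
  facet normal -1.0000 0.0000 0.0000
    outer loop
      vertex 0.000 16.000 0.000
      vertex 0.000 0.000 18.000
      vertex 0.000 16.000 18.000
    endloop
  endfacet
endsolid part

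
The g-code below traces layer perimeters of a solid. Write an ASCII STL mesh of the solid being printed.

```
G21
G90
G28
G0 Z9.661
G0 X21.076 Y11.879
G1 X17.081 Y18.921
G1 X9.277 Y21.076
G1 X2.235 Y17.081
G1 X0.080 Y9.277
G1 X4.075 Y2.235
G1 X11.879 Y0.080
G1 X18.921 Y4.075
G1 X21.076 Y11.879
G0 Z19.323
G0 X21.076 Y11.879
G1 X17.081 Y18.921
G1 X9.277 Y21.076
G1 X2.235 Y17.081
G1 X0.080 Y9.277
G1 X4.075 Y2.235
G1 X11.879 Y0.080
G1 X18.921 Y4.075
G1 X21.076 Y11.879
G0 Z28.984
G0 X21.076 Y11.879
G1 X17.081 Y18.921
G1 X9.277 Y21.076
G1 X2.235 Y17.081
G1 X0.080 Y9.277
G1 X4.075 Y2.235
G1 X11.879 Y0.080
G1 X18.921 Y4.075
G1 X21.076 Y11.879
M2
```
solid part
  facet normal 0.0000 0.0000 -1.0000
    outer loop
      vertex 9.277 21.076 0.000
      vertex 17.081 18.921 0.000
      vertex 21.076 11.879 0.000
    endloop
  endfacet
  facet normal 0.0000 0.0000 -1.0000
    outer loop
      vertex 2.235 17.081 0.000
      vertex 9.277 21.076 0.000
      vertex 21.076 11.879 0.000
    endloop
  endfacet
  facet normal 0.0000 0.0000 -1.0000
    outer loop
      vertex 0.080 9.277 0.000
      vertex 2.235 17.081 0.000
      vertex 21.076 11.879 0.000
    endloop
  endfacet
  facet normal 0.0000 0.0000 -1.0000
    outer loop
      vertex 4.075 2.235 0.000
      vertex 0.080 9.277 0.000
      vertex 21.076 11.879 0.000
    endloop
  endfacet
  facet normal 0.0000 0.0000 -1.0000
    outer loop
      vertex 11.879 0.080 0.000
      vertex 4.075 2.235 0.000
      vertex 21.076 11.879 0.000
    endloop
  endfacet
  facet normal 0.0000 0.0000 -1.0000
    outer loop
      vertex 18.921 4.075 0.000
      vertex 11.879 0.080 0.000
      vertex 21.076 11.879 0.000
    endloop
  endfacet
  facet normal 0.0000 0.0000 1.0000
    outer loop
      vertex 21.076 11.879 28.984
      vertex 17.081 18.921 28.984
      vertex 9.277 21.076 28.984
    endloop
  endfacet
  facet normal 0.0000 0.0000 1.0000
    outer loop
      vertex 21.076 11.879 28.984
      vertex 9.277 21.076 28.984
      vertex 2.235 17.081 28.984
    endloop
  endfacet
  facet normal 0.0000 0.0000 1.0000
    outer loop
      vertex 21.076 11.879 28.984
      vertex 2.235 17.081 28.984
      vertex 0.080 9.277 28.984
    endloop
  endfacet
  facet normal 0.0000 0.0000 1.0000
    outer loop
      vertex 21.076 11.879 28.984
      vertex 0.080 9.277 28.984
      vertex 4.075 2.235 28.984
    endloop
  endfacet
  facet normal 0.0000 0.0000 1.0000
    outer loop
      vertex 21.076 11.879 28.984
      vertex 4.075 2.235 28.984
      vertex 11.879 0.080 28.984
    endloop
  endfacet
  facet normal 0.0000 0.0000 1.0000
    outer loop
      vertex 21.076 11.879 28.984
      vertex 11.879 0.080 28.984
      vertex 18.921 4.075 28.984
    endloop
  endfacet
  facet normal 0.8698 0.4934 0.0000
    outer loop
      vertex 21.076 11.879 0.000
      vertex 17.081 18.921 0.000
      vertex 17.081 18.921 28.984
    endloop
  endfacet
  facet normal 0.8698 0.4934 0.0000
    outer loop
      vertex 21.076 11.879 0.000
      vertex 17.081 18.921 28.984
      vertex 21.076 11.879 28.984
    endloop
  endfacet
  facet normal 0.2662 0.9639 0.0000
    outer loop
      vertex 17.081 18.921 0.000
      vertex 9.277 21.076 0.000
      vertex 9.277 21.076 28.984
    endloop
  endfacet
  facet normal 0.2662 0.9639 0.0000
    outer loop
      vertex 17.081 18.921 0.000
      vertex 9.277 21.076 28.984
      vertex 17.081 18.921 28.984
    endloop
  endfacet
  facet normal -0.4934 0.8698 0.0000
    outer loop
      vertex 9.277 21.076 0.000
      vertex 2.235 17.081 0.000
      vertex 2.235 17.081 28.984
    endloop
  endfacet
  facet normal -0.4934 0.8698 0.0000
    outer loop
      vertex 9.277 21.076 0.000
      vertex 2.235 17.081 28.984
      vertex 9.277 21.076 28.984
    endloop
  endfacet
  facet normal -0.9639 0.2662 0.0000
    outer loop
      vertex 2.235 17.081 0.000
      vertex 0.080 9.277 0.000
      vertex 0.080 9.277 28.984
    endloop
  endfacet
  facet normal -0.9639 0.2662 0.0000
    outer loop
      vertex 2.235 17.081 0.000
      vertex 0.080 9.277 28.984
      vertex 2.235 17.081 28.984
    endloop
  endfacet
  facet normal -0.8698 -0.4934 0.0000
    outer loop
      vertex 0.080 9.277 0.000
      vertex 4.075 2.235 0.000
      vertex 4.075 2.235 28.984
    endloop
  endfacet
  facet normal -0.8698 -0.4934 0.0000
    outer loop
      vertex 0.080 9.277 0.000
      vertex 4.075 2.235 28.984
      vertex 0.080 9.277 28.984
    endloop
  endfacet
  facet normal -0.2662 -0.9639 0.0000
    outer loop
      vertex 4.075 2.235 0.000
      vertex 11.879 0.080 0.000
      vertex 11.879 0.080 28.984
    endloop
  endfacet
  facet normal -0.2662 -0.9639 0.0000
    outer loop
      vertex 4.075 2.235 0.000
      vertex 11.879 0.080 28.984
      vertex 4.075 2.235 28.984
    endloop
  endfacet
  facet normal 0.4934 -0.8698 0.0000
    outer loop
      vertex 11.879 0.080 0.000
      vertex 18.921 4.075 0.000
      vertex 18.921 4.075 28.984
    endloop
  endfacet
  facet normal 0.4934 -0.8698 0.0000
    outer loop
      vertex 11.879 0.080 0.000
      vertex 18.921 4.075 28.984
      vertex 11.879 0.080 28.984
    endloop
  endfacet
  facet normal 0.9639 -0.2662 0.0000
    outer loop
      vertex 18.921 4.075 0.000
      vertex 21.076 11.879 0.000
      vertex 21.076 11.879 28.984
    endloop
  endfacet
  facet normal 0.9639 -0.2662 0.0000
    outer loop
      vertex 18.921 4.075 0.000
      vertex 21.076 11.879 28.984
      vertex 18.921 4.075 28.984
    endloop
  endfacet
endsolid part

The G0 Z moves step by Δz≈9.661 mm. Every layer's G1 loop is the same polygon, so the solid is a straight extrusion of it from z=0 to z≈29. Closing with flat bottom and top caps and triangulating gives 28 facets — a regular 8-sided prism (a cylinder approximated with 8 flat sides), circumscribed radius ≈ 10.6 mm, height ≈ 29 mm.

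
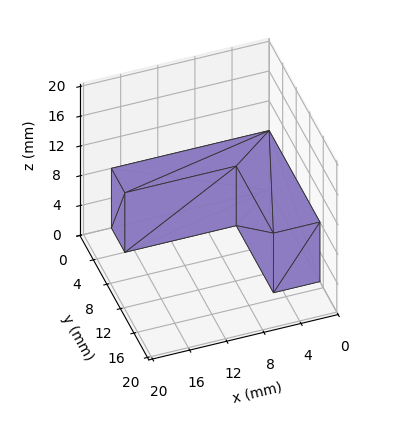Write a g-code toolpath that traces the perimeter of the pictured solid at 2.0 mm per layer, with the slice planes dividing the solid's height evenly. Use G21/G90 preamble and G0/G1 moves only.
Reading the render: the shape is an L-shaped prism: outer 17 × 15 mm, arm thicknesses ≈ 4 mm (horizontal) and 5 mm (vertical), extruded 8 mm in z (dimensions read to the nearest mm from the axis ticks). For the g-code, the solid's height is divided into equal slices at the stated Δz and each level perimeter traced with G1 moves after a G0 lift.

; perimeter-only toolpath
G21 ; units = mm
G90 ; absolute positioning
G28 ; home
; layer 1
G0 Z2.0
G0 X0.0 Y0.0
G1 X17.0 Y0.0
G1 X17.0 Y4.0
G1 X5.0 Y4.0
G1 X5.0 Y15.0
G1 X0.0 Y15.0
G1 X0.0 Y0.0
; layer 2
G0 Z4.0
G0 X0.0 Y0.0
G1 X17.0 Y0.0
G1 X17.0 Y4.0
G1 X5.0 Y4.0
G1 X5.0 Y15.0
G1 X0.0 Y15.0
G1 X0.0 Y0.0
; layer 3
G0 Z6.0
G0 X0.0 Y0.0
G1 X17.0 Y0.0
G1 X17.0 Y4.0
G1 X5.0 Y4.0
G1 X5.0 Y15.0
G1 X0.0 Y15.0
G1 X0.0 Y0.0
; layer 4
G0 Z8.0
G0 X0.0 Y0.0
G1 X17.0 Y0.0
G1 X17.0 Y4.0
G1 X5.0 Y4.0
G1 X5.0 Y15.0
G1 X0.0 Y15.0
G1 X0.0 Y0.0
M2 ; end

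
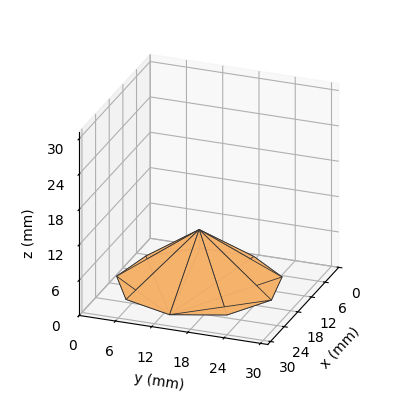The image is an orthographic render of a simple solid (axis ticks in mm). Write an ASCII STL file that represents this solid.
Reading the render: the shape is a regular 9-sided pyramid, base circumscribed radius ≈ 13 mm, apex at z ≈ 9 mm (dimensions read to the nearest mm from the axis ticks). For the STL, each face is triangulated and given an outward normal.

solid part
  facet normal 0.0000 0.0000 -1.0000
    outer loop
      vertex 15.257 25.803 0.000
      vertex 22.959 21.356 0.000
      vertex 26.000 13.000 0.000
    endloop
  endfacet
  facet normal 0.0000 0.0000 -1.0000
    outer loop
      vertex 6.500 24.258 0.000
      vertex 15.257 25.803 0.000
      vertex 26.000 13.000 0.000
    endloop
  endfacet
  facet normal 0.0000 0.0000 -1.0000
    outer loop
      vertex 0.784 17.446 0.000
      vertex 6.500 24.258 0.000
      vertex 26.000 13.000 0.000
    endloop
  endfacet
  facet normal 0.0000 0.0000 -1.0000
    outer loop
      vertex 0.784 8.554 0.000
      vertex 0.784 17.446 0.000
      vertex 26.000 13.000 0.000
    endloop
  endfacet
  facet normal 0.0000 0.0000 -1.0000
    outer loop
      vertex 6.500 1.742 0.000
      vertex 0.784 8.554 0.000
      vertex 26.000 13.000 0.000
    endloop
  endfacet
  facet normal 0.0000 0.0000 -1.0000
    outer loop
      vertex 15.257 0.197 0.000
      vertex 6.500 1.742 0.000
      vertex 26.000 13.000 0.000
    endloop
  endfacet
  facet normal 0.0000 0.0000 -1.0000
    outer loop
      vertex 22.959 4.644 0.000
      vertex 15.257 0.197 0.000
      vertex 26.000 13.000 0.000
    endloop
  endfacet
  facet normal 0.5574 0.2028 0.8051
    outer loop
      vertex 26.000 13.000 0.000
      vertex 22.959 21.356 0.000
      vertex 13.000 13.000 9.000
    endloop
  endfacet
  facet normal 0.2966 0.5137 0.8051
    outer loop
      vertex 22.959 21.356 0.000
      vertex 15.257 25.803 0.000
      vertex 13.000 13.000 9.000
    endloop
  endfacet
  facet normal -0.1031 0.5841 0.8051
    outer loop
      vertex 15.257 25.803 0.000
      vertex 6.500 24.258 0.000
      vertex 13.000 13.000 9.000
    endloop
  endfacet
  facet normal -0.4544 0.3813 0.8051
    outer loop
      vertex 6.500 24.258 0.000
      vertex 0.784 17.446 0.000
      vertex 13.000 13.000 9.000
    endloop
  endfacet
  facet normal -0.5931 0.0000 0.8051
    outer loop
      vertex 0.784 17.446 0.000
      vertex 0.784 8.554 0.000
      vertex 13.000 13.000 9.000
    endloop
  endfacet
  facet normal -0.4544 -0.3813 0.8051
    outer loop
      vertex 0.784 8.554 0.000
      vertex 6.500 1.742 0.000
      vertex 13.000 13.000 9.000
    endloop
  endfacet
  facet normal -0.1031 -0.5841 0.8051
    outer loop
      vertex 6.500 1.742 0.000
      vertex 15.257 0.197 0.000
      vertex 13.000 13.000 9.000
    endloop
  endfacet
  facet normal 0.2966 -0.5137 0.8051
    outer loop
      vertex 15.257 0.197 0.000
      vertex 22.959 4.644 0.000
      vertex 13.000 13.000 9.000
    endloop
  endfacet
  facet normal 0.5574 -0.2028 0.8051
    outer loop
      vertex 22.959 4.644 0.000
      vertex 26.000 13.000 0.000
      vertex 13.000 13.000 9.000
    endloop
  endfacet
endsolid part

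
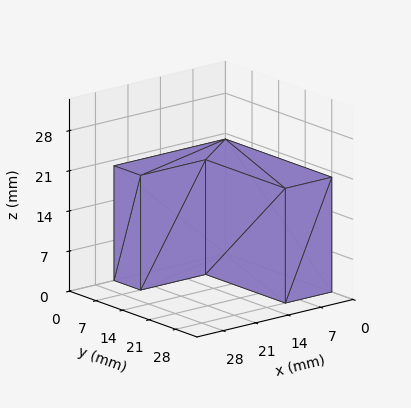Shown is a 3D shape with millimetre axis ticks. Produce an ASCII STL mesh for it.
Reading the render: the shape is an L-shaped prism: outer 24 × 28 mm, arm thicknesses ≈ 7 mm (horizontal) and 10 mm (vertical), extruded 20 mm in z (dimensions read to the nearest mm from the axis ticks). For the STL, each face is triangulated and given an outward normal.

solid part
  facet normal 0.0000 0.0000 -1.0000
    outer loop
      vertex 24.00 7.00 0.00
      vertex 24.00 0.00 0.00
      vertex 0.00 0.00 0.00
    endloop
  endfacet
  facet normal 0.0000 0.0000 -1.0000
    outer loop
      vertex 10.00 7.00 0.00
      vertex 24.00 7.00 0.00
      vertex 0.00 0.00 0.00
    endloop
  endfacet
  facet normal 0.0000 0.0000 -1.0000
    outer loop
      vertex 10.00 28.00 0.00
      vertex 10.00 7.00 0.00
      vertex 0.00 0.00 0.00
    endloop
  endfacet
  facet normal 0.0000 0.0000 -1.0000
    outer loop
      vertex 0.00 28.00 0.00
      vertex 10.00 28.00 0.00
      vertex 0.00 0.00 0.00
    endloop
  endfacet
  facet normal 0.0000 0.0000 1.0000
    outer loop
      vertex 0.00 0.00 20.00
      vertex 24.00 0.00 20.00
      vertex 24.00 7.00 20.00
    endloop
  endfacet
  facet normal 0.0000 0.0000 1.0000
    outer loop
      vertex 0.00 0.00 20.00
      vertex 24.00 7.00 20.00
      vertex 10.00 7.00 20.00
    endloop
  endfacet
  facet normal 0.0000 0.0000 1.0000
    outer loop
      vertex 0.00 0.00 20.00
      vertex 10.00 7.00 20.00
      vertex 10.00 28.00 20.00
    endloop
  endfacet
  facet normal 0.0000 0.0000 1.0000
    outer loop
      vertex 0.00 0.00 20.00
      vertex 10.00 28.00 20.00
      vertex 0.00 28.00 20.00
    endloop
  endfacet
  facet normal 0.0000 -1.0000 0.0000
    outer loop
      vertex 0.00 0.00 0.00
      vertex 24.00 0.00 0.00
      vertex 24.00 0.00 20.00
    endloop
  endfacet
  facet normal 0.0000 -1.0000 0.0000
    outer loop
      vertex 0.00 0.00 0.00
      vertex 24.00 0.00 20.00
      vertex 0.00 0.00 20.00
    endloop
  endfacet
  facet normal 1.0000 0.0000 0.0000
    outer loop
      vertex 24.00 0.00 0.00
      vertex 24.00 7.00 0.00
      vertex 24.00 7.00 20.00
    endloop
  endfacet
  facet normal 1.0000 0.0000 0.0000
    outer loop
      vertex 24.00 0.00 0.00
      vertex 24.00 7.00 20.00
      vertex 24.00 0.00 20.00
    endloop
  endfacet
  facet normal 0.0000 1.0000 0.0000
    outer loop
      vertex 24.00 7.00 0.00
      vertex 10.00 7.00 0.00
      vertex 10.00 7.00 20.00
    endloop
  endfacet
  facet normal 0.0000 1.0000 0.0000
    outer loop
      vertex 24.00 7.00 0.00
      vertex 10.00 7.00 20.00
      vertex 24.00 7.00 20.00
    endloop
  endfacet
  facet normal 1.0000 0.0000 0.0000
    outer loop
      vertex 10.00 7.00 0.00
      vertex 10.00 28.00 0.00
      vertex 10.00 28.00 20.00
    endloop
  endfacet
  facet normal 1.0000 0.0000 0.0000
    outer loop
      vertex 10.00 7.00 0.00
      vertex 10.00 28.00 20.00
      vertex 10.00 7.00 20.00
    endloop
  endfacet
  facet normal 0.0000 1.0000 0.0000
    outer loop
      vertex 10.00 28.00 0.00
      vertex 0.00 28.00 0.00
      vertex 0.00 28.00 20.00
    endloop
  endfacet
  facet normal 0.0000 1.0000 0.0000
    outer loop
      vertex 10.00 28.00 0.00
      vertex 0.00 28.00 20.00
      vertex 10.00 28.00 20.00
    endloop
  endfacet
  facet normal -1.0000 0.0000 0.0000
    outer loop
      vertex 0.00 28.00 0.00
      vertex 0.00 0.00 0.00
      vertex 0.00 0.00 20.00
    endloop
  endfacet
  facet normal -1.0000 0.0000 0.0000
    outer loop
      vertex 0.00 28.00 0.00
      vertex 0.00 0.00 20.00
      vertex 0.00 28.00 20.00
    endloop
  endfacet
endsolid part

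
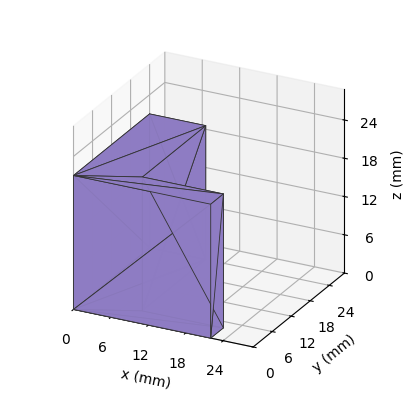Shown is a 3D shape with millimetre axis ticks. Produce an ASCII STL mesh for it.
Reading the render: the shape is an L-shaped prism: outer 22 × 24 mm, arm thicknesses ≈ 4 mm (horizontal) and 9 mm (vertical), extruded 21 mm in z (dimensions read to the nearest mm from the axis ticks). For the STL, each face is triangulated and given an outward normal.

solid part
  facet normal 0.0000 0.0000 -1.0000
    outer loop
      vertex 22.00 4.00 0.00
      vertex 22.00 0.00 0.00
      vertex 0.00 0.00 0.00
    endloop
  endfacet
  facet normal 0.0000 0.0000 -1.0000
    outer loop
      vertex 9.00 4.00 0.00
      vertex 22.00 4.00 0.00
      vertex 0.00 0.00 0.00
    endloop
  endfacet
  facet normal 0.0000 0.0000 -1.0000
    outer loop
      vertex 9.00 24.00 0.00
      vertex 9.00 4.00 0.00
      vertex 0.00 0.00 0.00
    endloop
  endfacet
  facet normal 0.0000 0.0000 -1.0000
    outer loop
      vertex 0.00 24.00 0.00
      vertex 9.00 24.00 0.00
      vertex 0.00 0.00 0.00
    endloop
  endfacet
  facet normal 0.0000 0.0000 1.0000
    outer loop
      vertex 0.00 0.00 21.00
      vertex 22.00 0.00 21.00
      vertex 22.00 4.00 21.00
    endloop
  endfacet
  facet normal 0.0000 0.0000 1.0000
    outer loop
      vertex 0.00 0.00 21.00
      vertex 22.00 4.00 21.00
      vertex 9.00 4.00 21.00
    endloop
  endfacet
  facet normal 0.0000 0.0000 1.0000
    outer loop
      vertex 0.00 0.00 21.00
      vertex 9.00 4.00 21.00
      vertex 9.00 24.00 21.00
    endloop
  endfacet
  facet normal 0.0000 0.0000 1.0000
    outer loop
      vertex 0.00 0.00 21.00
      vertex 9.00 24.00 21.00
      vertex 0.00 24.00 21.00
    endloop
  endfacet
  facet normal 0.0000 -1.0000 0.0000
    outer loop
      vertex 0.00 0.00 0.00
      vertex 22.00 0.00 0.00
      vertex 22.00 0.00 21.00
    endloop
  endfacet
  facet normal 0.0000 -1.0000 0.0000
    outer loop
      vertex 0.00 0.00 0.00
      vertex 22.00 0.00 21.00
      vertex 0.00 0.00 21.00
    endloop
  endfacet
  facet normal 1.0000 0.0000 0.0000
    outer loop
      vertex 22.00 0.00 0.00
      vertex 22.00 4.00 0.00
      vertex 22.00 4.00 21.00
    endloop
  endfacet
  facet normal 1.0000 0.0000 0.0000
    outer loop
      vertex 22.00 0.00 0.00
      vertex 22.00 4.00 21.00
      vertex 22.00 0.00 21.00
    endloop
  endfacet
  facet normal 0.0000 1.0000 0.0000
    outer loop
      vertex 22.00 4.00 0.00
      vertex 9.00 4.00 0.00
      vertex 9.00 4.00 21.00
    endloop
  endfacet
  facet normal 0.0000 1.0000 0.0000
    outer loop
      vertex 22.00 4.00 0.00
      vertex 9.00 4.00 21.00
      vertex 22.00 4.00 21.00
    endloop
  endfacet
  facet normal 1.0000 0.0000 0.0000
    outer loop
      vertex 9.00 4.00 0.00
      vertex 9.00 24.00 0.00
      vertex 9.00 24.00 21.00
    endloop
  endfacet
  facet normal 1.0000 0.0000 0.0000
    outer loop
      vertex 9.00 4.00 0.00
      vertex 9.00 24.00 21.00
      vertex 9.00 4.00 21.00
    endloop
  endfacet
  facet normal 0.0000 1.0000 0.0000
    outer loop
      vertex 9.00 24.00 0.00
      vertex 0.00 24.00 0.00
      vertex 0.00 24.00 21.00
    endloop
  endfacet
  facet normal 0.0000 1.0000 0.0000
    outer loop
      vertex 9.00 24.00 0.00
      vertex 0.00 24.00 21.00
      vertex 9.00 24.00 21.00
    endloop
  endfacet
  facet normal -1.0000 0.0000 0.0000
    outer loop
      vertex 0.00 24.00 0.00
      vertex 0.00 0.00 0.00
      vertex 0.00 0.00 21.00
    endloop
  endfacet
  facet normal -1.0000 0.0000 0.0000
    outer loop
      vertex 0.00 24.00 0.00
      vertex 0.00 0.00 21.00
      vertex 0.00 24.00 21.00
    endloop
  endfacet
endsolid part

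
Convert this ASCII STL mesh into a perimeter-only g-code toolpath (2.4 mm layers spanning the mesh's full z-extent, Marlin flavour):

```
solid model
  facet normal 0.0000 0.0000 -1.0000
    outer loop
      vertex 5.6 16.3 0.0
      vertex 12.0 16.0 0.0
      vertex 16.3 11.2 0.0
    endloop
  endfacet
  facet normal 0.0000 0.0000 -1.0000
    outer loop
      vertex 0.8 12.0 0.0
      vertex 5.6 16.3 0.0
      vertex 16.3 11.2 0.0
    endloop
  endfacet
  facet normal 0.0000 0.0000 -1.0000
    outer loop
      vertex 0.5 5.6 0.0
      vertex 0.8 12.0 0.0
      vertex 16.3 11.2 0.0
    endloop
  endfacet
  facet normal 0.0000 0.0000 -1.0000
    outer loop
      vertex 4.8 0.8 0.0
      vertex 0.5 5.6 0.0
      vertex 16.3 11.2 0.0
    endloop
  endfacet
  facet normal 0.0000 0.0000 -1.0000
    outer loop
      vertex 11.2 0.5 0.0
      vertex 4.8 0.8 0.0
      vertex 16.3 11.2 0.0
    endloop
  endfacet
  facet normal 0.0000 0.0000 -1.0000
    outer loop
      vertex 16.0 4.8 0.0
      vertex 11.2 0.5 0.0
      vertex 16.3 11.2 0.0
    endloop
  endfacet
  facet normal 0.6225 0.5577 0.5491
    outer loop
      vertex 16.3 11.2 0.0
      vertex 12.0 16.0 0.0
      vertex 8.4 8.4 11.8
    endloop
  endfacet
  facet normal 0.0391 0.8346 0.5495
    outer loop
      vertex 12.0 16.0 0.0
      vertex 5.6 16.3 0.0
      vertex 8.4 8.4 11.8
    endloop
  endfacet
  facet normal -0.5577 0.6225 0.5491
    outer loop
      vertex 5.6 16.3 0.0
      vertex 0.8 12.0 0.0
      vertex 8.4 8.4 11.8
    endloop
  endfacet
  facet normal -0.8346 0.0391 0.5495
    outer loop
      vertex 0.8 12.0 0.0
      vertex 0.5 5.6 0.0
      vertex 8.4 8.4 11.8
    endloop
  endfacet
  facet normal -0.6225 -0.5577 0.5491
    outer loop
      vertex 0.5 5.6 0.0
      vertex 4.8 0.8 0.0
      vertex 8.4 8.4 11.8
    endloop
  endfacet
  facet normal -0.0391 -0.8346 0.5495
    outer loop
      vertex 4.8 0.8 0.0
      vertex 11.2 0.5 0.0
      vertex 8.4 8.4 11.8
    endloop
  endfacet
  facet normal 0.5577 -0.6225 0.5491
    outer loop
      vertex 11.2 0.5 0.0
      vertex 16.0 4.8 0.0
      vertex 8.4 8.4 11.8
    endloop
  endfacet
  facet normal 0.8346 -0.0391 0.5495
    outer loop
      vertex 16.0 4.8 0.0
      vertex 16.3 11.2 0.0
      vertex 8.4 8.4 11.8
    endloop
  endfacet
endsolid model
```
; perimeter-only toolpath
G21 ; units = mm
G90 ; absolute positioning
G28 ; home
; layer 1
G0 Z2.4
G0 X14.7 Y10.6
G1 X11.3 Y14.5
G1 X6.2 Y14.7
G1 X2.3 Y11.3
G1 X2.1 Y6.2
G1 X5.5 Y2.3
G1 X10.6 Y2.1
G1 X14.5 Y5.5
G1 X14.7 Y10.6
; layer 2
G0 Z4.7
G0 X13.1 Y10.1
G1 X10.6 Y13.0
G1 X6.7 Y13.1
G1 X3.8 Y10.6
G1 X3.7 Y6.7
G1 X6.2 Y3.8
G1 X10.1 Y3.7
G1 X13.0 Y6.2
G1 X13.1 Y10.1
; layer 3
G0 Z7.1
G0 X11.6 Y9.5
G1 X9.8 Y11.4
G1 X7.3 Y11.6
G1 X5.4 Y9.8
G1 X5.2 Y7.3
G1 X7.0 Y5.4
G1 X9.5 Y5.2
G1 X11.4 Y7.0
G1 X11.6 Y9.5
; layer 4
G0 Z9.4
G0 X10.0 Y9.0
G1 X9.1 Y9.9
G1 X7.8 Y10.0
G1 X6.9 Y9.1
G1 X6.8 Y7.8
G1 X7.7 Y6.9
G1 X9.0 Y6.8
G1 X9.9 Y7.7
G1 X10.0 Y9.0
M2 ; end

The solid is a regular 8-sided pyramid, base circumscribed radius ≈ 8.4 mm, apex at z ≈ 11.8 mm. Slicing at Δz = 2.4 mm — 5 equal slices spanning the solid's height, so layer i sits at z = i·h/5 — gives 4 non-empty perimeters. Each is a 8-segment closed polygon; G0 lifts to the layer z and rapids to the start vertex, then G1 traces the edges. The cross-section shrinks linearly with z (the slice at the apex is degenerate and omitted).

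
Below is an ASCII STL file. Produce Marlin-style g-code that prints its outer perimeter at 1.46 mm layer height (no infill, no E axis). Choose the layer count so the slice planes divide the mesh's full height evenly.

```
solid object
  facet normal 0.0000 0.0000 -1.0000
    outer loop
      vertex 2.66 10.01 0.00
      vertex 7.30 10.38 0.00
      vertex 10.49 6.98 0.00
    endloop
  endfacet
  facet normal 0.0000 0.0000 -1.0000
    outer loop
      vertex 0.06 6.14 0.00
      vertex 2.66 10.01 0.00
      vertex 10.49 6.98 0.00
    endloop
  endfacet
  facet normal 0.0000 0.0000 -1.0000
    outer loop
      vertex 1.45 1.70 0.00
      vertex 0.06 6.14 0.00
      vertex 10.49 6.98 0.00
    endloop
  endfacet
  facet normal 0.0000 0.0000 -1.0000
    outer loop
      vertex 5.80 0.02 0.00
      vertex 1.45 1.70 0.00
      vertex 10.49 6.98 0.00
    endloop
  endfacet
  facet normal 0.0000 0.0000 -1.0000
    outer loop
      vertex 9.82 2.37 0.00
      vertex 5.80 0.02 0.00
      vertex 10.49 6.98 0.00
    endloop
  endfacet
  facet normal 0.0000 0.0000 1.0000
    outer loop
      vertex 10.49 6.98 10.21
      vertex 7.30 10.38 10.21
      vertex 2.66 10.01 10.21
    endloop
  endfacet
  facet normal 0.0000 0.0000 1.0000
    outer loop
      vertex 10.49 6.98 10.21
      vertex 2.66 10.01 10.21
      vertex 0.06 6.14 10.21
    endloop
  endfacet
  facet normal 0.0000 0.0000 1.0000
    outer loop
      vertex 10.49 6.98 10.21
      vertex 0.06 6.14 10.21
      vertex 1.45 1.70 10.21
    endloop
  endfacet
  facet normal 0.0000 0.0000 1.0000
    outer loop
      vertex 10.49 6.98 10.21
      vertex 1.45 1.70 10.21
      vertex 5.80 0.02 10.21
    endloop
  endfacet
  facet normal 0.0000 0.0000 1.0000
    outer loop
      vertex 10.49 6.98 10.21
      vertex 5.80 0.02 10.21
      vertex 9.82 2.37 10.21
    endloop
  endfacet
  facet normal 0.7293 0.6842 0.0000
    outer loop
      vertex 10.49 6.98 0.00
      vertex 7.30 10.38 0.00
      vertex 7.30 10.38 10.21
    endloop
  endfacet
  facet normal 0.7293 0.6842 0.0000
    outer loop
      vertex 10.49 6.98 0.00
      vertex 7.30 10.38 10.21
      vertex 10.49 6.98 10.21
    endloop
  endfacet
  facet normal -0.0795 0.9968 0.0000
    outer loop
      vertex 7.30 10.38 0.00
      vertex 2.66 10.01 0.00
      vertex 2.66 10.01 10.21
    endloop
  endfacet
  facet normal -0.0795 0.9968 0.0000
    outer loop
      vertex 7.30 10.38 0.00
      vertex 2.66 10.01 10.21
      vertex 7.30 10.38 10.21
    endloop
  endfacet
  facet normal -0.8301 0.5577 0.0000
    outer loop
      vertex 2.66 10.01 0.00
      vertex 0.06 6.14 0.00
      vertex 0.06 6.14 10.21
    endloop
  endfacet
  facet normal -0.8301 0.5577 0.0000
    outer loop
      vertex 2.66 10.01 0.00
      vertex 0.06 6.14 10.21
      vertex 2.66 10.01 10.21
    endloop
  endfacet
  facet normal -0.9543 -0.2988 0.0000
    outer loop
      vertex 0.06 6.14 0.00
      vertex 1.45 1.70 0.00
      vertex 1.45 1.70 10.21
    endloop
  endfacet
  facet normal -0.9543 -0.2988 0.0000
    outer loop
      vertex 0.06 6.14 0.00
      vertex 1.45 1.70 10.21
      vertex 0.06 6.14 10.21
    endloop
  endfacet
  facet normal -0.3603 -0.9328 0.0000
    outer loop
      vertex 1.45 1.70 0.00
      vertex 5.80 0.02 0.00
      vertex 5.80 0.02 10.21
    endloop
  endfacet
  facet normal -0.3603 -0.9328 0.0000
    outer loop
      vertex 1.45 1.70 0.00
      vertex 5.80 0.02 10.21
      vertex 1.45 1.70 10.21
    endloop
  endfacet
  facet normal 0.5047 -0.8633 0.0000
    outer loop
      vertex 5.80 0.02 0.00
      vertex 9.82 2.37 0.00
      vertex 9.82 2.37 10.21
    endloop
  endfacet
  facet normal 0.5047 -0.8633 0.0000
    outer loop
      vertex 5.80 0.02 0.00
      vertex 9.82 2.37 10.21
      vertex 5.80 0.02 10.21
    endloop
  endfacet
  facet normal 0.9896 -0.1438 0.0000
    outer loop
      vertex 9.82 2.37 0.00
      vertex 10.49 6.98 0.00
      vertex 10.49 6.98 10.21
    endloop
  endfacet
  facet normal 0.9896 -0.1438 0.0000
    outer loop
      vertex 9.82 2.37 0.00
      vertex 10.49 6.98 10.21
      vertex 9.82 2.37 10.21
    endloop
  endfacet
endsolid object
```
; perimeter-only toolpath
G21 ; units = mm
G90 ; absolute positioning
G28 ; home
; layer 1
G0 Z1.46
G0 X10.49 Y6.98
G1 X7.30 Y10.38
G1 X2.66 Y10.01
G1 X0.06 Y6.14
G1 X1.45 Y1.70
G1 X5.80 Y0.02
G1 X9.82 Y2.37
G1 X10.49 Y6.98
; layer 2
G0 Z2.92
G0 X10.49 Y6.98
G1 X7.30 Y10.38
G1 X2.66 Y10.01
G1 X0.06 Y6.14
G1 X1.45 Y1.70
G1 X5.80 Y0.02
G1 X9.82 Y2.37
G1 X10.49 Y6.98
; layer 3
G0 Z4.38
G0 X10.49 Y6.98
G1 X7.30 Y10.38
G1 X2.66 Y10.01
G1 X0.06 Y6.14
G1 X1.45 Y1.70
G1 X5.80 Y0.02
G1 X9.82 Y2.37
G1 X10.49 Y6.98
; layer 4
G0 Z5.83
G0 X10.49 Y6.98
G1 X7.30 Y10.38
G1 X2.66 Y10.01
G1 X0.06 Y6.14
G1 X1.45 Y1.70
G1 X5.80 Y0.02
G1 X9.82 Y2.37
G1 X10.49 Y6.98
; layer 5
G0 Z7.29
G0 X10.49 Y6.98
G1 X7.30 Y10.38
G1 X2.66 Y10.01
G1 X0.06 Y6.14
G1 X1.45 Y1.70
G1 X5.80 Y0.02
G1 X9.82 Y2.37
G1 X10.49 Y6.98
; layer 6
G0 Z8.75
G0 X10.49 Y6.98
G1 X7.30 Y10.38
G1 X2.66 Y10.01
G1 X0.06 Y6.14
G1 X1.45 Y1.70
G1 X5.80 Y0.02
G1 X9.82 Y2.37
G1 X10.49 Y6.98
; layer 7
G0 Z10.21
G0 X10.49 Y6.98
G1 X7.30 Y10.38
G1 X2.66 Y10.01
G1 X0.06 Y6.14
G1 X1.45 Y1.70
G1 X5.80 Y0.02
G1 X9.82 Y2.37
G1 X10.49 Y6.98
M2 ; end

The solid is a regular 7-sided prism (a cylinder approximated with 7 flat sides), circumscribed radius ≈ 5.37 mm, height ≈ 10.2 mm. Slicing at Δz = 1.46 mm — 7 equal slices spanning the solid's height, so layer i sits at z = i·h/7 — gives 7 non-empty perimeters. Each is a 7-segment closed polygon; G0 lifts to the layer z and rapids to the start vertex, then G1 traces the edges.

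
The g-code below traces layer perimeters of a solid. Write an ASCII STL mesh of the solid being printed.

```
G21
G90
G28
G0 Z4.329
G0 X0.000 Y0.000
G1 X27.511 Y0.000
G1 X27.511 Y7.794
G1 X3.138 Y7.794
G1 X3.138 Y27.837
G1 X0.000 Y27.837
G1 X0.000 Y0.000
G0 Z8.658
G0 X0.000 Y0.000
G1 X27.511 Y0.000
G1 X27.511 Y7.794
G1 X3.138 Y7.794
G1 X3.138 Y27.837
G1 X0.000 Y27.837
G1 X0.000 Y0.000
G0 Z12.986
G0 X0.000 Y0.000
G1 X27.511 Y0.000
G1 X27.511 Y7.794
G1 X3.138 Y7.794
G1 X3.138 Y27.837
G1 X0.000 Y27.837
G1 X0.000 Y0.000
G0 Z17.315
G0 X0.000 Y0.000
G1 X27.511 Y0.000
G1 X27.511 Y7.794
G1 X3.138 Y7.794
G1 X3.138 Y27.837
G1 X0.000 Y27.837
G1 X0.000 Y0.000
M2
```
solid part
  facet normal 0.0000 0.0000 -1.0000
    outer loop
      vertex 27.511 7.794 0.000
      vertex 27.511 0.000 0.000
      vertex 0.000 0.000 0.000
    endloop
  endfacet
  facet normal 0.0000 0.0000 -1.0000
    outer loop
      vertex 3.138 7.794 0.000
      vertex 27.511 7.794 0.000
      vertex 0.000 0.000 0.000
    endloop
  endfacet
  facet normal 0.0000 0.0000 -1.0000
    outer loop
      vertex 3.138 27.837 0.000
      vertex 3.138 7.794 0.000
      vertex 0.000 0.000 0.000
    endloop
  endfacet
  facet normal 0.0000 0.0000 -1.0000
    outer loop
      vertex 0.000 27.837 0.000
      vertex 3.138 27.837 0.000
      vertex 0.000 0.000 0.000
    endloop
  endfacet
  facet normal 0.0000 0.0000 1.0000
    outer loop
      vertex 0.000 0.000 17.315
      vertex 27.511 0.000 17.315
      vertex 27.511 7.794 17.315
    endloop
  endfacet
  facet normal 0.0000 0.0000 1.0000
    outer loop
      vertex 0.000 0.000 17.315
      vertex 27.511 7.794 17.315
      vertex 3.138 7.794 17.315
    endloop
  endfacet
  facet normal 0.0000 0.0000 1.0000
    outer loop
      vertex 0.000 0.000 17.315
      vertex 3.138 7.794 17.315
      vertex 3.138 27.837 17.315
    endloop
  endfacet
  facet normal 0.0000 0.0000 1.0000
    outer loop
      vertex 0.000 0.000 17.315
      vertex 3.138 27.837 17.315
      vertex 0.000 27.837 17.315
    endloop
  endfacet
  facet normal 0.0000 -1.0000 0.0000
    outer loop
      vertex 0.000 0.000 0.000
      vertex 27.511 0.000 0.000
      vertex 27.511 0.000 17.315
    endloop
  endfacet
  facet normal 0.0000 -1.0000 0.0000
    outer loop
      vertex 0.000 0.000 0.000
      vertex 27.511 0.000 17.315
      vertex 0.000 0.000 17.315
    endloop
  endfacet
  facet normal 1.0000 0.0000 0.0000
    outer loop
      vertex 27.511 0.000 0.000
      vertex 27.511 7.794 0.000
      vertex 27.511 7.794 17.315
    endloop
  endfacet
  facet normal 1.0000 0.0000 0.0000
    outer loop
      vertex 27.511 0.000 0.000
      vertex 27.511 7.794 17.315
      vertex 27.511 0.000 17.315
    endloop
  endfacet
  facet normal 0.0000 1.0000 0.0000
    outer loop
      vertex 27.511 7.794 0.000
      vertex 3.138 7.794 0.000
      vertex 3.138 7.794 17.315
    endloop
  endfacet
  facet normal 0.0000 1.0000 0.0000
    outer loop
      vertex 27.511 7.794 0.000
      vertex 3.138 7.794 17.315
      vertex 27.511 7.794 17.315
    endloop
  endfacet
  facet normal 1.0000 0.0000 0.0000
    outer loop
      vertex 3.138 7.794 0.000
      vertex 3.138 27.837 0.000
      vertex 3.138 27.837 17.315
    endloop
  endfacet
  facet normal 1.0000 0.0000 0.0000
    outer loop
      vertex 3.138 7.794 0.000
      vertex 3.138 27.837 17.315
      vertex 3.138 7.794 17.315
    endloop
  endfacet
  facet normal 0.0000 1.0000 0.0000
    outer loop
      vertex 3.138 27.837 0.000
      vertex 0.000 27.837 0.000
      vertex 0.000 27.837 17.315
    endloop
  endfacet
  facet normal 0.0000 1.0000 0.0000
    outer loop
      vertex 3.138 27.837 0.000
      vertex 0.000 27.837 17.315
      vertex 3.138 27.837 17.315
    endloop
  endfacet
  facet normal -1.0000 0.0000 0.0000
    outer loop
      vertex 0.000 27.837 0.000
      vertex 0.000 0.000 0.000
      vertex 0.000 0.000 17.315
    endloop
  endfacet
  facet normal -1.0000 0.0000 0.0000
    outer loop
      vertex 0.000 27.837 0.000
      vertex 0.000 0.000 17.315
      vertex 0.000 27.837 17.315
    endloop
  endfacet
endsolid part

The G0 Z moves step by Δz≈4.329 mm. Every layer's G1 loop is the same polygon, so the solid is a straight extrusion of it from z=0 to z≈17.3. Closing with flat bottom and top caps and triangulating gives 20 facets — an L-shaped prism: outer 27.5 × 27.8 mm, arm thicknesses ≈ 7.79 mm (horizontal) and 3.14 mm (vertical), extruded 17.3 mm in z.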